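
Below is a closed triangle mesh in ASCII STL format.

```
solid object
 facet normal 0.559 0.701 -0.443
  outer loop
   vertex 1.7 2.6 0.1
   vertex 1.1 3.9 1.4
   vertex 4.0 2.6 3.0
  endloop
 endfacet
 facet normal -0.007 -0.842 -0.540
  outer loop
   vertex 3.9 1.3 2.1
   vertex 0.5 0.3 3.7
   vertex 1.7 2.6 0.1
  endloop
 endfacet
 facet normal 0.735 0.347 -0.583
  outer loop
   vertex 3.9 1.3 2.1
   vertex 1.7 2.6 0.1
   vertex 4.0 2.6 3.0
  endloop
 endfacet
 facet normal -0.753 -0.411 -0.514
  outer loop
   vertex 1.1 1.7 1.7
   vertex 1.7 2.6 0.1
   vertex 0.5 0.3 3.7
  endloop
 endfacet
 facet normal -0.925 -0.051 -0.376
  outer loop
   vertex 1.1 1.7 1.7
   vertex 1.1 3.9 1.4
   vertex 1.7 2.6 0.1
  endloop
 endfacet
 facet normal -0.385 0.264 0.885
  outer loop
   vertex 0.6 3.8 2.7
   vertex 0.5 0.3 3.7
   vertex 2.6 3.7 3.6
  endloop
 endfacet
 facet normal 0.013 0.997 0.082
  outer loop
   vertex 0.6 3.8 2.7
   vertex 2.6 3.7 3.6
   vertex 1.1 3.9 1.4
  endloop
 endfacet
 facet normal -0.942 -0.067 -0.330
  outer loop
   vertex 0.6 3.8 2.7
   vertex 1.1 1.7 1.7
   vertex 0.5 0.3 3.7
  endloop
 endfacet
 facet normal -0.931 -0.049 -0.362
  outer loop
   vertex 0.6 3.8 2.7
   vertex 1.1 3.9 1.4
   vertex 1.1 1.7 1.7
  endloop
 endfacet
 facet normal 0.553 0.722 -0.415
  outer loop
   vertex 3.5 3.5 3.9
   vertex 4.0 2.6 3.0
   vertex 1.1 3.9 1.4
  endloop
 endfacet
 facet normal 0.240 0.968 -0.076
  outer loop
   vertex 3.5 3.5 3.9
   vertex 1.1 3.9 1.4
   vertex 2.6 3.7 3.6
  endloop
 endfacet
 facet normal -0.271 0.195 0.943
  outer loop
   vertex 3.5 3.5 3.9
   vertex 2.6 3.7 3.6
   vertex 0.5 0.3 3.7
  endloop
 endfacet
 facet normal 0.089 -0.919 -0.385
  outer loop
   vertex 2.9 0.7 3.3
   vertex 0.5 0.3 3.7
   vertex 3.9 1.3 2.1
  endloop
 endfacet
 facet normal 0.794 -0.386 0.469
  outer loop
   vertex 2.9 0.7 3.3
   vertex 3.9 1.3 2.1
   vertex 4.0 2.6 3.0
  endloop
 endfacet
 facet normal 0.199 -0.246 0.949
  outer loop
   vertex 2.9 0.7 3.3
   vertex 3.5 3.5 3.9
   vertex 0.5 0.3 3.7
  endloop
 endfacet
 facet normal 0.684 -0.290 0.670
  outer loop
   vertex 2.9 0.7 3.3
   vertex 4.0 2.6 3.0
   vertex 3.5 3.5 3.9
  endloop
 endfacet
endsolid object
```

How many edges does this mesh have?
24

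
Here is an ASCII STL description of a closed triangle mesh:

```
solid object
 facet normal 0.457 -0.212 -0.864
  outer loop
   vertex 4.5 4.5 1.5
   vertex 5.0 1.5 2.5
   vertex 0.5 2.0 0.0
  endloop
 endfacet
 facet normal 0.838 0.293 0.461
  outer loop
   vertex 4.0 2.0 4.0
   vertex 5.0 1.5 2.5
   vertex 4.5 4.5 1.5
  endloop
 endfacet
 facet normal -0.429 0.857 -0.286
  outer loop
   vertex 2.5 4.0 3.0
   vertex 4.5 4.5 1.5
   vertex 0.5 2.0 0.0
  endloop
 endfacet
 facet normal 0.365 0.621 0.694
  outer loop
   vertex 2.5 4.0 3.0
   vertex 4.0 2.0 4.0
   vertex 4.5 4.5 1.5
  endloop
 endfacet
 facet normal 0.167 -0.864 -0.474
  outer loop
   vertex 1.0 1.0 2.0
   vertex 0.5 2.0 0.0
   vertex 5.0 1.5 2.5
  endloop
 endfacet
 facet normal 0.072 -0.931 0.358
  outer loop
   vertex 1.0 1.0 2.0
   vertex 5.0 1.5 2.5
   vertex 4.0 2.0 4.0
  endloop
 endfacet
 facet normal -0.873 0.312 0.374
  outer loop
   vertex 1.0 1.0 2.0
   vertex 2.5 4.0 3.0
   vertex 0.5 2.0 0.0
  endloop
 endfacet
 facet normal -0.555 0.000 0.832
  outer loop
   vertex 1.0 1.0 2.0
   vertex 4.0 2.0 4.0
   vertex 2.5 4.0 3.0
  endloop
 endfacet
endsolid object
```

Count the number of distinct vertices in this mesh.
6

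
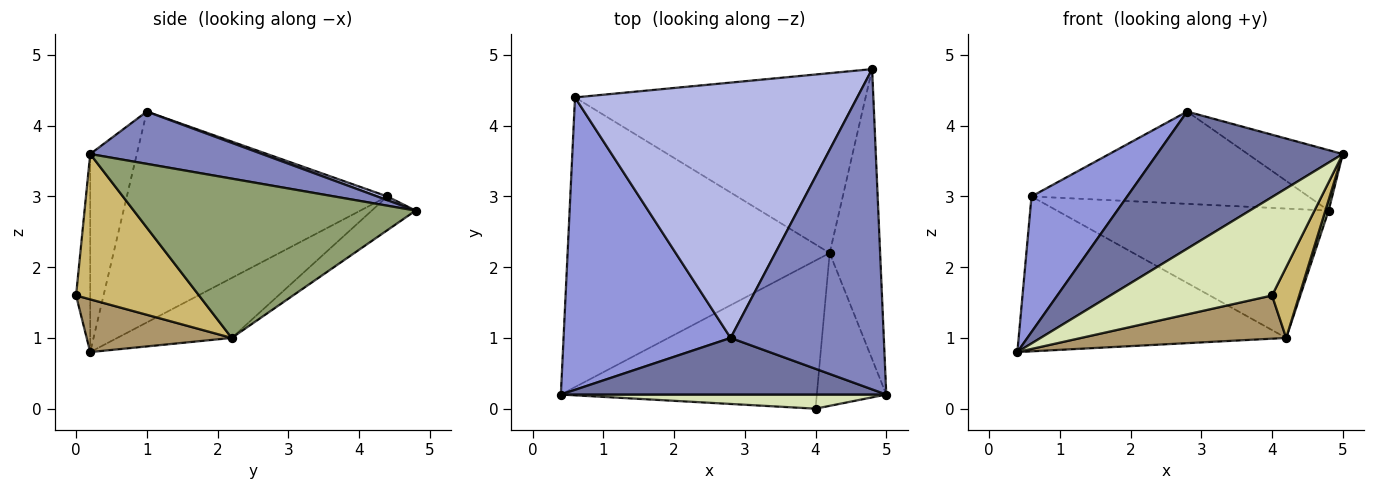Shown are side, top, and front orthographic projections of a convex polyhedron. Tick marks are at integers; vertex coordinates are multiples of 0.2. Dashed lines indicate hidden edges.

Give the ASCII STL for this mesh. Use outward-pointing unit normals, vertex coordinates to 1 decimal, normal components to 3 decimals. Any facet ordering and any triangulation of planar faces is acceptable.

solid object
 facet normal -0.226 -0.900 0.371
  outer loop
   vertex 2.8 1.0 4.2
   vertex 0.4 0.2 0.8
   vertex 5.0 0.2 3.6
  endloop
 endfacet
 facet normal 0.318 0.176 0.932
  outer loop
   vertex 2.8 1.0 4.2
   vertex 5.0 0.2 3.6
   vertex 4.8 4.8 2.8
  endloop
 endfacet
 facet normal -0.753 -0.277 0.597
  outer loop
   vertex 0.6 4.4 3.0
   vertex 0.4 0.2 0.8
   vertex 2.8 1.0 4.2
  endloop
 endfacet
 facet normal 0.012 0.340 0.940
  outer loop
   vertex 0.6 4.4 3.0
   vertex 2.8 1.0 4.2
   vertex 4.8 4.8 2.8
  endloop
 endfacet
 facet normal 0.953 -0.011 -0.302
  outer loop
   vertex 4.2 2.2 1.0
   vertex 4.8 4.8 2.8
   vertex 5.0 0.2 3.6
  endloop
 endfacet
 facet normal -0.198 0.462 -0.864
  outer loop
   vertex 4.2 2.2 1.0
   vertex 0.4 0.2 0.8
   vertex 0.6 4.4 3.0
  endloop
 endfacet
 facet normal -0.094 0.581 -0.808
  outer loop
   vertex 4.2 2.2 1.0
   vertex 0.6 4.4 3.0
   vertex 4.8 4.8 2.8
  endloop
 endfacet
 facet normal -0.086 -0.986 0.142
  outer loop
   vertex 4.0 0.0 1.6
   vertex 5.0 0.2 3.6
   vertex 0.4 0.2 0.8
  endloop
 endfacet
 facet normal 0.194 -0.274 -0.942
  outer loop
   vertex 4.0 0.0 1.6
   vertex 0.4 0.2 0.8
   vertex 4.2 2.2 1.0
  endloop
 endfacet
 facet normal 0.885 -0.196 -0.423
  outer loop
   vertex 4.0 0.0 1.6
   vertex 4.2 2.2 1.0
   vertex 5.0 0.2 3.6
  endloop
 endfacet
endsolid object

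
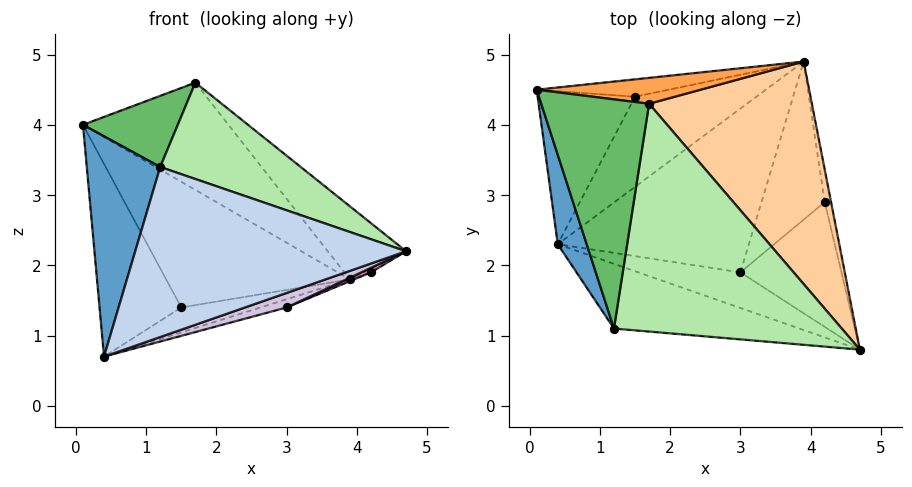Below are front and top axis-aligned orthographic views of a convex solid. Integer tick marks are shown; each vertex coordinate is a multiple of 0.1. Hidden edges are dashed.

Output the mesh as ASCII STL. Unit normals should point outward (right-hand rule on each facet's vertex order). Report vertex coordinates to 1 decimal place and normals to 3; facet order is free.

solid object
 facet normal -0.936 -0.326 0.132
  outer loop
   vertex 1.2 1.1 3.4
   vertex 0.1 4.5 4.0
   vertex 0.4 2.3 0.7
  endloop
 endfacet
 facet normal -0.198 -0.916 -0.349
  outer loop
   vertex 1.2 1.1 3.4
   vertex 0.4 2.3 0.7
   vertex 4.7 0.8 2.2
  endloop
 endfacet
 facet normal 0.034 0.972 0.235
  outer loop
   vertex 1.7 4.3 4.6
   vertex 3.9 4.9 1.8
   vertex 0.1 4.5 4.0
  endloop
 endfacet
 facet normal 0.747 0.207 0.631
  outer loop
   vertex 1.7 4.3 4.6
   vertex 4.7 0.8 2.2
   vertex 3.9 4.9 1.8
  endloop
 endfacet
 facet normal -0.368 -0.276 0.888
  outer loop
   vertex 1.7 4.3 4.6
   vertex 0.1 4.5 4.0
   vertex 1.2 1.1 3.4
  endloop
 endfacet
 facet normal 0.272 -0.375 0.886
  outer loop
   vertex 1.7 4.3 4.6
   vertex 1.2 1.1 3.4
   vertex 4.7 0.8 2.2
  endloop
 endfacet
 facet normal -0.181 0.974 -0.135
  outer loop
   vertex 1.5 4.4 1.4
   vertex 0.1 4.5 4.0
   vertex 3.9 4.9 1.8
  endloop
 endfacet
 facet normal -0.740 0.527 -0.419
  outer loop
   vertex 1.5 4.4 1.4
   vertex 0.4 2.3 0.7
   vertex 0.1 4.5 4.0
  endloop
 endfacet
 facet normal 0.105 0.265 -0.959
  outer loop
   vertex 1.5 4.4 1.4
   vertex 3.9 4.9 1.8
   vertex 0.4 2.3 0.7
  endloop
 endfacet
 facet normal 0.188 -0.371 -0.909
  outer loop
   vertex 3.0 1.9 1.4
   vertex 4.7 0.8 2.2
   vertex 0.4 2.3 0.7
  endloop
 endfacet
 facet normal 0.267 0.048 -0.963
  outer loop
   vertex 3.0 1.9 1.4
   vertex 0.4 2.3 0.7
   vertex 3.9 4.9 1.8
  endloop
 endfacet
 facet normal 0.723 0.074 -0.686
  outer loop
   vertex 4.2 2.9 1.9
   vertex 3.9 4.9 1.8
   vertex 4.7 0.8 2.2
  endloop
 endfacet
 facet normal 0.408 -0.033 -0.912
  outer loop
   vertex 4.2 2.9 1.9
   vertex 4.7 0.8 2.2
   vertex 3.0 1.9 1.4
  endloop
 endfacet
 facet normal 0.377 0.010 -0.926
  outer loop
   vertex 4.2 2.9 1.9
   vertex 3.0 1.9 1.4
   vertex 3.9 4.9 1.8
  endloop
 endfacet
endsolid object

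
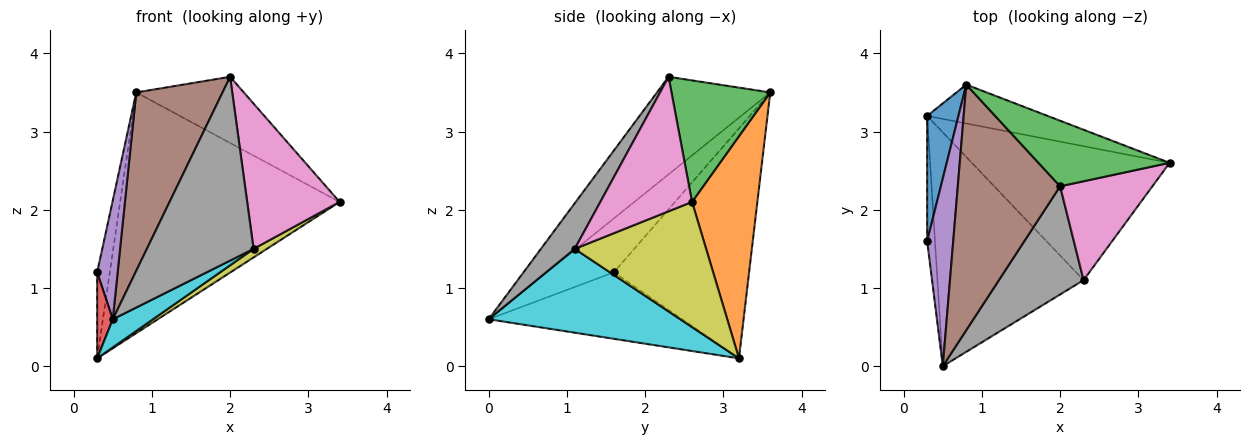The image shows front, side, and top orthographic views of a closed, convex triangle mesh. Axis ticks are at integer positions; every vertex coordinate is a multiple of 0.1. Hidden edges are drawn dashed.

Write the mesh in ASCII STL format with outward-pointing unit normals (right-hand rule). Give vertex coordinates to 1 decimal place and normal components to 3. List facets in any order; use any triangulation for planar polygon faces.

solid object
 facet normal -0.987 0.092 0.134
  outer loop
   vertex 0.3 3.2 0.1
   vertex 0.3 1.6 1.2
   vertex 0.8 3.6 3.5
  endloop
 endfacet
 facet normal 0.282 0.947 -0.153
  outer loop
   vertex 0.3 3.2 0.1
   vertex 0.8 3.6 3.5
   vertex 3.4 2.6 2.1
  endloop
 endfacet
 facet normal 0.546 0.595 0.590
  outer loop
   vertex 2.0 2.3 3.7
   vertex 3.4 2.6 2.1
   vertex 0.8 3.6 3.5
  endloop
 endfacet
 facet normal -0.990 -0.080 -0.116
  outer loop
   vertex 0.5 0.0 0.6
   vertex 0.3 1.6 1.2
   vertex 0.3 3.2 0.1
  endloop
 endfacet
 facet normal -0.868 -0.266 0.420
  outer loop
   vertex 0.5 0.0 0.6
   vertex 0.8 3.6 3.5
   vertex 0.3 1.6 1.2
  endloop
 endfacet
 facet normal -0.611 -0.465 0.641
  outer loop
   vertex 0.5 0.0 0.6
   vertex 2.0 2.3 3.7
   vertex 0.8 3.6 3.5
  endloop
 endfacet
 facet normal 0.634 -0.639 0.435
  outer loop
   vertex 2.3 1.1 1.5
   vertex 3.4 2.6 2.1
   vertex 2.0 2.3 3.7
  endloop
 endfacet
 facet normal 0.263 -0.831 0.489
  outer loop
   vertex 2.3 1.1 1.5
   vertex 2.0 2.3 3.7
   vertex 0.5 0.0 0.6
  endloop
 endfacet
 facet normal 0.534 -0.054 -0.844
  outer loop
   vertex 2.3 1.1 1.5
   vertex 0.3 3.2 0.1
   vertex 3.4 2.6 2.1
  endloop
 endfacet
 facet normal 0.495 -0.104 -0.863
  outer loop
   vertex 2.3 1.1 1.5
   vertex 0.5 0.0 0.6
   vertex 0.3 3.2 0.1
  endloop
 endfacet
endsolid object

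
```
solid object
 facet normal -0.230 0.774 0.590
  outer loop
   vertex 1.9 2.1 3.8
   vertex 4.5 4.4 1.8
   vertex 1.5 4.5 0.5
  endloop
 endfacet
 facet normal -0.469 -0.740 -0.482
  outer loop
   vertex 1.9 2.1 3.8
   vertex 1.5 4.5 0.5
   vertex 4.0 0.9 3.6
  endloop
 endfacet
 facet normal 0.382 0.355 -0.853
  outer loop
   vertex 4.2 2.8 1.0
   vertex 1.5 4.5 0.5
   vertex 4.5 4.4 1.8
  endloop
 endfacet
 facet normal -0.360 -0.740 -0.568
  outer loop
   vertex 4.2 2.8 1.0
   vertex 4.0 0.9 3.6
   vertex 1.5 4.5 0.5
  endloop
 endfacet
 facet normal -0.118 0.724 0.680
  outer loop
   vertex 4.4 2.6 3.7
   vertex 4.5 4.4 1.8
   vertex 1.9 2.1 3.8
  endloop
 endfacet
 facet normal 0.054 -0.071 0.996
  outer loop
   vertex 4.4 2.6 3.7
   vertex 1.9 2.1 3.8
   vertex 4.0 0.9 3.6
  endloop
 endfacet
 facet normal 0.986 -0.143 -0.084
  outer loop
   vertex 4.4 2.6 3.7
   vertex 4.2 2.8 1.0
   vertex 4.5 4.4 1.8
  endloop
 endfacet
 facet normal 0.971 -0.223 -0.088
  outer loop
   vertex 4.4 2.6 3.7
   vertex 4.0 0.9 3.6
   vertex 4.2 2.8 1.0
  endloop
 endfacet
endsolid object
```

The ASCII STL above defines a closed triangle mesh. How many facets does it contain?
8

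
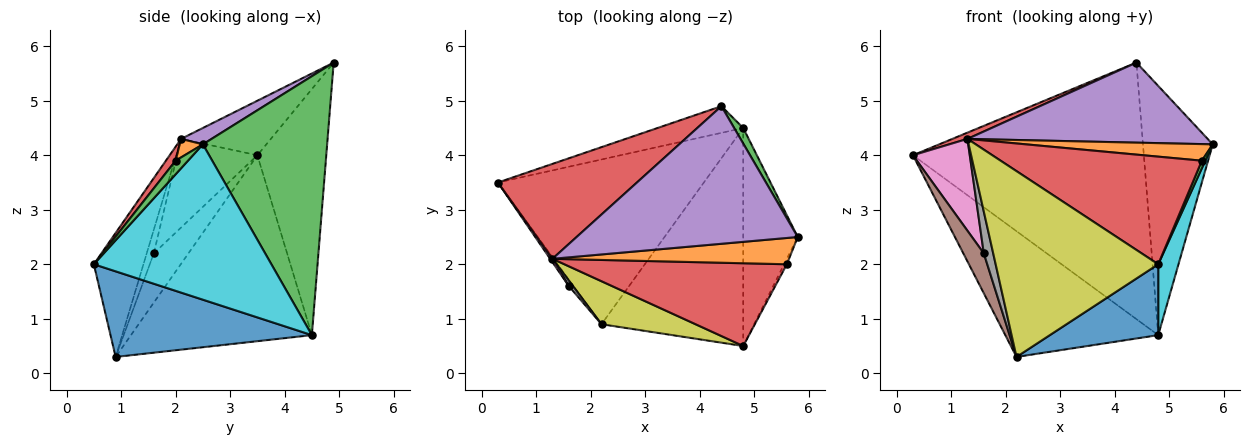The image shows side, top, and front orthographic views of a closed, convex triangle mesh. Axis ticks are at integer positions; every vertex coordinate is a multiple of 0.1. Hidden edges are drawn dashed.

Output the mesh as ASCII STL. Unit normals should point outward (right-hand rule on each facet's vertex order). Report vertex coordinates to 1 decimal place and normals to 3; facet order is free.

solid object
 facet normal -0.583 0.493 -0.646
  outer loop
   vertex 4.8 4.5 0.7
   vertex 2.2 0.9 0.3
   vertex 0.3 3.5 4.0
  endloop
 endfacet
 facet normal -0.285 0.954 -0.099
  outer loop
   vertex 4.8 4.5 0.7
   vertex 0.3 3.5 4.0
   vertex 4.4 4.9 5.7
  endloop
 endfacet
 facet normal 0.872 0.489 0.031
  outer loop
   vertex 4.8 4.5 0.7
   vertex 4.4 4.9 5.7
   vertex 5.8 2.5 4.2
  endloop
 endfacet
 facet normal -0.364 -0.061 0.929
  outer loop
   vertex 1.3 2.1 4.3
   vertex 4.4 4.9 5.7
   vertex 0.3 3.5 4.0
  endloop
 endfacet
 facet normal 0.064 -0.502 0.863
  outer loop
   vertex 1.3 2.1 4.3
   vertex 5.8 2.5 4.2
   vertex 4.4 4.9 5.7
  endloop
 endfacet
 facet normal -0.858 -0.507 -0.084
  outer loop
   vertex 1.6 1.6 2.2
   vertex 0.3 3.5 4.0
   vertex 2.2 0.9 0.3
  endloop
 endfacet
 facet normal -0.816 -0.578 0.021
  outer loop
   vertex 1.6 1.6 2.2
   vertex 1.3 2.1 4.3
   vertex 0.3 3.5 4.0
  endloop
 endfacet
 facet normal -0.599 -0.794 0.104
  outer loop
   vertex 1.6 1.6 2.2
   vertex 2.2 0.9 0.3
   vertex 1.3 2.1 4.3
  endloop
 endfacet
 facet normal -0.285 -0.934 0.216
  outer loop
   vertex 4.8 0.5 2.0
   vertex 1.3 2.1 4.3
   vertex 2.2 0.9 0.3
  endloop
 endfacet
 facet normal 0.938 -0.107 -0.329
  outer loop
   vertex 4.8 0.5 2.0
   vertex 4.8 4.5 0.7
   vertex 5.8 2.5 4.2
  endloop
 endfacet
 facet normal 0.498 -0.268 -0.825
  outer loop
   vertex 4.8 0.5 2.0
   vertex 2.2 0.9 0.3
   vertex 4.8 4.5 0.7
  endloop
 endfacet
 facet normal 0.066 -0.533 0.844
  outer loop
   vertex 5.6 2.0 3.9
   vertex 5.8 2.5 4.2
   vertex 1.3 2.1 4.3
  endloop
 endfacet
 facet normal 0.946 -0.265 -0.189
  outer loop
   vertex 5.6 2.0 3.9
   vertex 4.8 0.5 2.0
   vertex 5.8 2.5 4.2
  endloop
 endfacet
 facet normal 0.038 -0.792 0.609
  outer loop
   vertex 5.6 2.0 3.9
   vertex 1.3 2.1 4.3
   vertex 4.8 0.5 2.0
  endloop
 endfacet
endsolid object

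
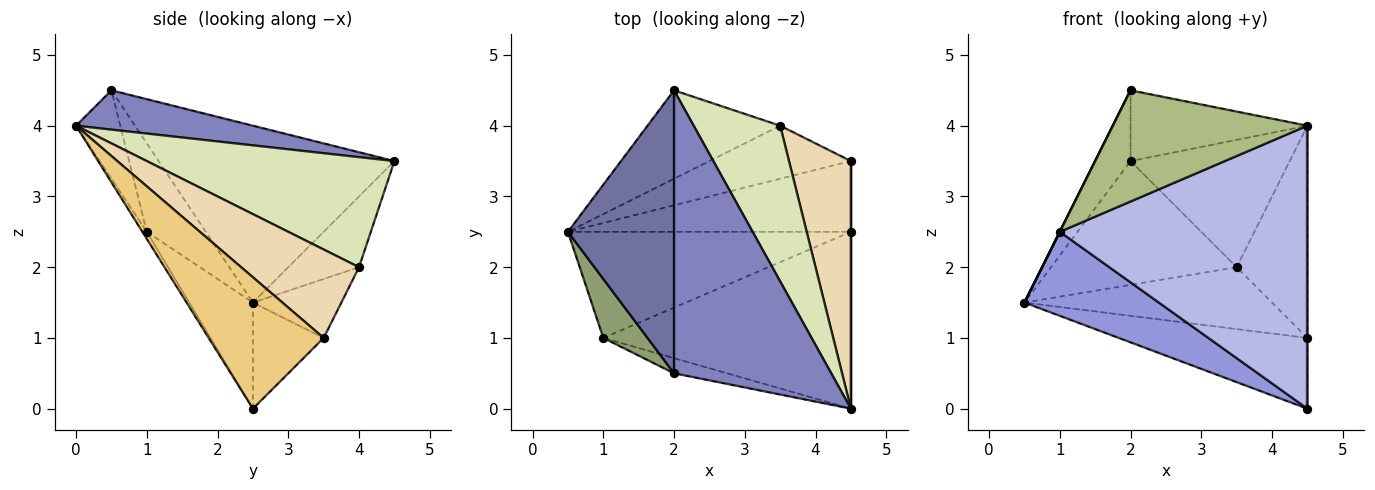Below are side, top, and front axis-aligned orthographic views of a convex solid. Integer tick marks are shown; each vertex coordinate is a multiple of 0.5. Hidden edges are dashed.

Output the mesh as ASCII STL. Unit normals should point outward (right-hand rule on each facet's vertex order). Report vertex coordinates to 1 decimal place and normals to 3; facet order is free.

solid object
 facet normal -0.850 0.128 0.510
  outer loop
   vertex 2.0 0.5 4.5
   vertex 2.0 4.5 3.5
   vertex 0.5 2.5 1.5
  endloop
 endfacet
 facet normal 0.236 0.236 0.943
  outer loop
   vertex 2.0 0.5 4.5
   vertex 4.5 0.0 4.0
   vertex 2.0 4.5 3.5
  endloop
 endfacet
 facet normal -0.282 -0.595 -0.752
  outer loop
   vertex 1.0 1.0 2.5
   vertex 0.5 2.5 1.5
   vertex 4.5 2.5 0.0
  endloop
 endfacet
 facet normal -0.015 -0.848 -0.530
  outer loop
   vertex 1.0 1.0 2.5
   vertex 4.5 2.5 0.0
   vertex 4.5 0.0 4.0
  endloop
 endfacet
 facet normal -0.894 0.000 0.447
  outer loop
   vertex 1.0 1.0 2.5
   vertex 2.0 0.5 4.5
   vertex 0.5 2.5 1.5
  endloop
 endfacet
 facet normal -0.220 -0.967 -0.132
  outer loop
   vertex 1.0 1.0 2.5
   vertex 4.5 0.0 4.0
   vertex 2.0 0.5 4.5
  endloop
 endfacet
 facet normal -0.296 0.777 -0.555
  outer loop
   vertex 3.5 4.0 2.0
   vertex 0.5 2.5 1.5
   vertex 2.0 4.5 3.5
  endloop
 endfacet
 facet normal 0.702 0.451 0.551
  outer loop
   vertex 3.5 4.0 2.0
   vertex 2.0 4.5 3.5
   vertex 4.5 0.0 4.0
  endloop
 endfacet
 facet normal -0.256 0.683 -0.683
  outer loop
   vertex 4.5 3.5 1.0
   vertex 4.5 2.5 0.0
   vertex 0.5 2.5 1.5
  endloop
 endfacet
 facet normal -0.262 0.733 -0.628
  outer loop
   vertex 4.5 3.5 1.0
   vertex 0.5 2.5 1.5
   vertex 3.5 4.0 2.0
  endloop
 endfacet
 facet normal 1.000 0.000 0.000
  outer loop
   vertex 4.5 3.5 1.0
   vertex 4.5 0.0 4.0
   vertex 4.5 2.5 0.0
  endloop
 endfacet
 facet normal 0.735 0.441 0.515
  outer loop
   vertex 4.5 3.5 1.0
   vertex 3.5 4.0 2.0
   vertex 4.5 0.0 4.0
  endloop
 endfacet
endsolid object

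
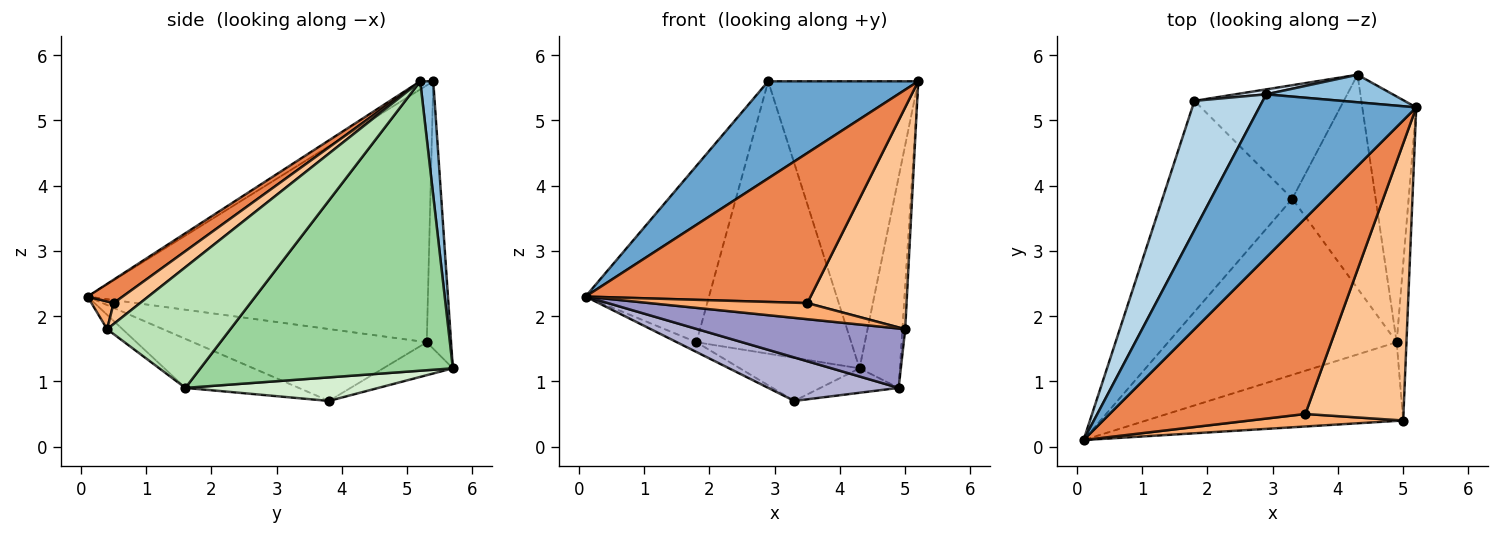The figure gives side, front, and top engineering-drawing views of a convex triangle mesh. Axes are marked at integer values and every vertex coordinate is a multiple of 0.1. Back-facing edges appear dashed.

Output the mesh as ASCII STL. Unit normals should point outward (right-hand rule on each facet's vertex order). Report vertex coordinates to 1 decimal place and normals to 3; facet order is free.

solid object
 facet normal -0.044 -0.511 0.858
  outer loop
   vertex 2.9 5.4 5.6
   vertex 0.1 0.1 2.3
   vertex 5.2 5.2 5.6
  endloop
 endfacet
 facet normal 0.086 0.992 0.095
  outer loop
   vertex 4.3 5.7 1.2
   vertex 2.9 5.4 5.6
   vertex 5.2 5.2 5.6
  endloop
 endfacet
 facet normal -0.912 0.331 0.243
  outer loop
   vertex 1.8 5.3 1.6
   vertex 0.1 0.1 2.3
   vertex 2.9 5.4 5.6
  endloop
 endfacet
 facet normal -0.155 0.988 0.018
  outer loop
   vertex 1.8 5.3 1.6
   vertex 2.9 5.4 5.6
   vertex 4.3 5.7 1.2
  endloop
 endfacet
 facet normal 0.094 -0.606 0.790
  outer loop
   vertex 3.5 0.5 2.2
   vertex 5.2 5.2 5.6
   vertex 0.1 0.1 2.3
  endloop
 endfacet
 facet normal 0.110 -0.785 0.610
  outer loop
   vertex 3.5 0.5 2.2
   vertex 0.1 0.1 2.3
   vertex 5.0 0.4 1.8
  endloop
 endfacet
 facet normal 0.164 -0.616 0.770
  outer loop
   vertex 3.5 0.5 2.2
   vertex 5.0 0.4 1.8
   vertex 5.2 5.2 5.6
  endloop
 endfacet
 facet normal -0.484 0.041 -0.874
  outer loop
   vertex 3.3 3.8 0.7
   vertex 0.1 0.1 2.3
   vertex 1.8 5.3 1.6
  endloop
 endfacet
 facet normal -0.202 0.347 -0.916
  outer loop
   vertex 3.3 3.8 0.7
   vertex 1.8 5.3 1.6
   vertex 4.3 5.7 1.2
  endloop
 endfacet
 facet normal 0.971 0.155 -0.181
  outer loop
   vertex 4.9 1.6 0.9
   vertex 4.3 5.7 1.2
   vertex 5.2 5.2 5.6
  endloop
 endfacet
 facet normal 0.996 0.022 -0.081
  outer loop
   vertex 4.9 1.6 0.9
   vertex 5.2 5.2 5.6
   vertex 5.0 0.4 1.8
  endloop
 endfacet
 facet normal 0.270 0.110 -0.957
  outer loop
   vertex 4.9 1.6 0.9
   vertex 3.3 3.8 0.7
   vertex 4.3 5.7 1.2
  endloop
 endfacet
 facet normal -0.045 -0.602 -0.797
  outer loop
   vertex 4.9 1.6 0.9
   vertex 5.0 0.4 1.8
   vertex 0.1 0.1 2.3
  endloop
 endfacet
 facet normal -0.204 -0.235 -0.950
  outer loop
   vertex 4.9 1.6 0.9
   vertex 0.1 0.1 2.3
   vertex 3.3 3.8 0.7
  endloop
 endfacet
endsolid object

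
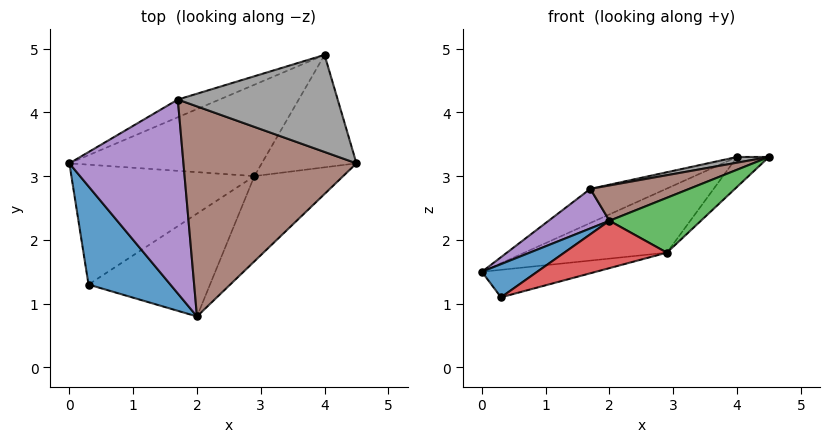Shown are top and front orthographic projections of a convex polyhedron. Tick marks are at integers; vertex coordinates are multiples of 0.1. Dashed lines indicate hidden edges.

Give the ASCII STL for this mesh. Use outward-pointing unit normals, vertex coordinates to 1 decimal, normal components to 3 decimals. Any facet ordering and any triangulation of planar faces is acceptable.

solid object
 facet normal -0.607 -0.254 0.753
  outer loop
   vertex 0.3 1.3 1.1
   vertex 2.0 0.8 2.3
   vertex 0.0 3.2 1.5
  endloop
 endfacet
 facet normal 0.115 0.222 -0.968
  outer loop
   vertex 2.9 3.0 1.8
   vertex 0.3 1.3 1.1
   vertex 0.0 3.2 1.5
  endloop
 endfacet
 facet normal 0.650 -0.411 -0.639
  outer loop
   vertex 2.9 3.0 1.8
   vertex 4.5 3.2 3.3
   vertex 2.0 0.8 2.3
  endloop
 endfacet
 facet normal 0.460 -0.371 -0.806
  outer loop
   vertex 2.9 3.0 1.8
   vertex 2.0 0.8 2.3
   vertex 0.3 1.3 1.1
  endloop
 endfacet
 facet normal -0.534 -0.169 0.828
  outer loop
   vertex 1.7 4.2 2.8
   vertex 0.0 3.2 1.5
   vertex 2.0 0.8 2.3
  endloop
 endfacet
 facet normal -0.229 -0.161 0.960
  outer loop
   vertex 1.7 4.2 2.8
   vertex 2.0 0.8 2.3
   vertex 4.5 3.2 3.3
  endloop
 endfacet
 facet normal 0.658 0.194 -0.728
  outer loop
   vertex 4.0 4.9 3.3
   vertex 4.5 3.2 3.3
   vertex 2.9 3.0 1.8
  endloop
 endfacet
 facet normal -0.195 -0.057 0.979
  outer loop
   vertex 4.0 4.9 3.3
   vertex 1.7 4.2 2.8
   vertex 4.5 3.2 3.3
  endloop
 endfacet
 facet normal 0.123 0.570 -0.812
  outer loop
   vertex 4.0 4.9 3.3
   vertex 2.9 3.0 1.8
   vertex 0.0 3.2 1.5
  endloop
 endfacet
 facet normal -0.168 0.875 -0.454
  outer loop
   vertex 4.0 4.9 3.3
   vertex 0.0 3.2 1.5
   vertex 1.7 4.2 2.8
  endloop
 endfacet
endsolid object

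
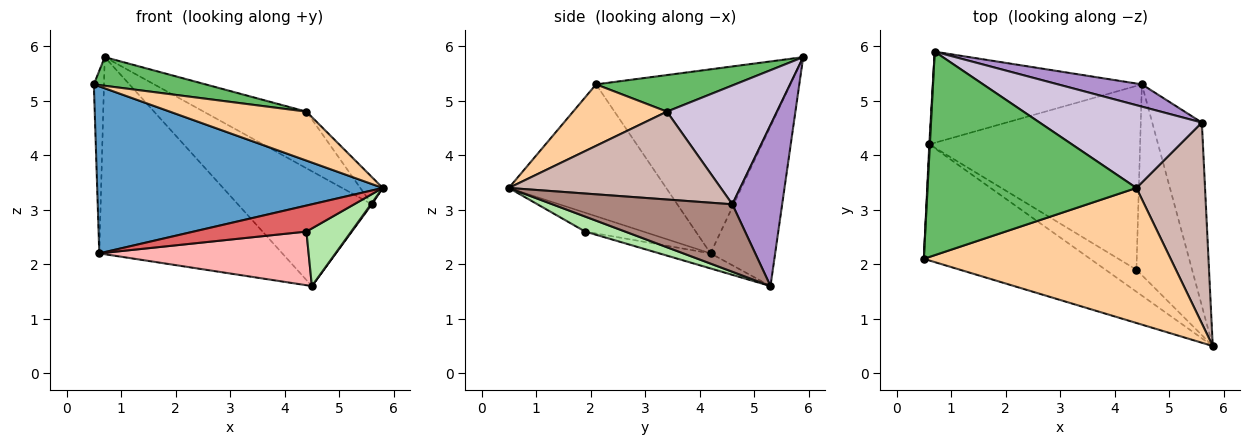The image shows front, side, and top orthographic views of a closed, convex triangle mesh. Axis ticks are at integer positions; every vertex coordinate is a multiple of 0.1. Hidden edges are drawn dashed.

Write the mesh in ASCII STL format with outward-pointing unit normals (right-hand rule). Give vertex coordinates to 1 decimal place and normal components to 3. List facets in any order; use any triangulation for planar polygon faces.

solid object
 facet normal -0.412 -0.748 -0.520
  outer loop
   vertex 0.6 4.2 2.2
   vertex 5.8 0.5 3.4
   vertex 0.5 2.1 5.3
  endloop
 endfacet
 facet normal -0.999 0.052 0.003
  outer loop
   vertex 0.6 4.2 2.2
   vertex 0.5 2.1 5.3
   vertex 0.7 5.9 5.8
  endloop
 endfacet
 facet normal -0.305 0.864 -0.400
  outer loop
   vertex 0.6 4.2 2.2
   vertex 0.7 5.9 5.8
   vertex 4.5 5.3 1.6
  endloop
 endfacet
 facet normal 0.228 -0.332 0.915
  outer loop
   vertex 4.4 3.4 4.8
   vertex 0.5 2.1 5.3
   vertex 5.8 0.5 3.4
  endloop
 endfacet
 facet normal 0.171 -0.137 0.976
  outer loop
   vertex 4.4 3.4 4.8
   vertex 0.7 5.9 5.8
   vertex 0.5 2.1 5.3
  endloop
 endfacet
 facet normal 0.250 -0.280 -0.927
  outer loop
   vertex 4.4 1.9 2.6
   vertex 4.5 5.3 1.6
   vertex 5.8 0.5 3.4
  endloop
 endfacet
 facet normal -0.366 -0.710 -0.601
  outer loop
   vertex 4.4 1.9 2.6
   vertex 5.8 0.5 3.4
   vertex 0.6 4.2 2.2
  endloop
 endfacet
 facet normal -0.068 -0.280 -0.958
  outer loop
   vertex 4.4 1.9 2.6
   vertex 0.6 4.2 2.2
   vertex 4.5 5.3 1.6
  endloop
 endfacet
 facet normal 0.343 0.922 0.179
  outer loop
   vertex 5.6 4.6 3.1
   vertex 4.5 5.3 1.6
   vertex 0.7 5.9 5.8
  endloop
 endfacet
 facet normal 0.517 0.483 0.706
  outer loop
   vertex 5.6 4.6 3.1
   vertex 0.7 5.9 5.8
   vertex 4.4 3.4 4.8
  endloop
 endfacet
 facet normal 0.805 -0.004 -0.593
  outer loop
   vertex 5.6 4.6 3.1
   vertex 5.8 0.5 3.4
   vertex 4.5 5.3 1.6
  endloop
 endfacet
 facet normal 0.786 0.083 0.613
  outer loop
   vertex 5.6 4.6 3.1
   vertex 4.4 3.4 4.8
   vertex 5.8 0.5 3.4
  endloop
 endfacet
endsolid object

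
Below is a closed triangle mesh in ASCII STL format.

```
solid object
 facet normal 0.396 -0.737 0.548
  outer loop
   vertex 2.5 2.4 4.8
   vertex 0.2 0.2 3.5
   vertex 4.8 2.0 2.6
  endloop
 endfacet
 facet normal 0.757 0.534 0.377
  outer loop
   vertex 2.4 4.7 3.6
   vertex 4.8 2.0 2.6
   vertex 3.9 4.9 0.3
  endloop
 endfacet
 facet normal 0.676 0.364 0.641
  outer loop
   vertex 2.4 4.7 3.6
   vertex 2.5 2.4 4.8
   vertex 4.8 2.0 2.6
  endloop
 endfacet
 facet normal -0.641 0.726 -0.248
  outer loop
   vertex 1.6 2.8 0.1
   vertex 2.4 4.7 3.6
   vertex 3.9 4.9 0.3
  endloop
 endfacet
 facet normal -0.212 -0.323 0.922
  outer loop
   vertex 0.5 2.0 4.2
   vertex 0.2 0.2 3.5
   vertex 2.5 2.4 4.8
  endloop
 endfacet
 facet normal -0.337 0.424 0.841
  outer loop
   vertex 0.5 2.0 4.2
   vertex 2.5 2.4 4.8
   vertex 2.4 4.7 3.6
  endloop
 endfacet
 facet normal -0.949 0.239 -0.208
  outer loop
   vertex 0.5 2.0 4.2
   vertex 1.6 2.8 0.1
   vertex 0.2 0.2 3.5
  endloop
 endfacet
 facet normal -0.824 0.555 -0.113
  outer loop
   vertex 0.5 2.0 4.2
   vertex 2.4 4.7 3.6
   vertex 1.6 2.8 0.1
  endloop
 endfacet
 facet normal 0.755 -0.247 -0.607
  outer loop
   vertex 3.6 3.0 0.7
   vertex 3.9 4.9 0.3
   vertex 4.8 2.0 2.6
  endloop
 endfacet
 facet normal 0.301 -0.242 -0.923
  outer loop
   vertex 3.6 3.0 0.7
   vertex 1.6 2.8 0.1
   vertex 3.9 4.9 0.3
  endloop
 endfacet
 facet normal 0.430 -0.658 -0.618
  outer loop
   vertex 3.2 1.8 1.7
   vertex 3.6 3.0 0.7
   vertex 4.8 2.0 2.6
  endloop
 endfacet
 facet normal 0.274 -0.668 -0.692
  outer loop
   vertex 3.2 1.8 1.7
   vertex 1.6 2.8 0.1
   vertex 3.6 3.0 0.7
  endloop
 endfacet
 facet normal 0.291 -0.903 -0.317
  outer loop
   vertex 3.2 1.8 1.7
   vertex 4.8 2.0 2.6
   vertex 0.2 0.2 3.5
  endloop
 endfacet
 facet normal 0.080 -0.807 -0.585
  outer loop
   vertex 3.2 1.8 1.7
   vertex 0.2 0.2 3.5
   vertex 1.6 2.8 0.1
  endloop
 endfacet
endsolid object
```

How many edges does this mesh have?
21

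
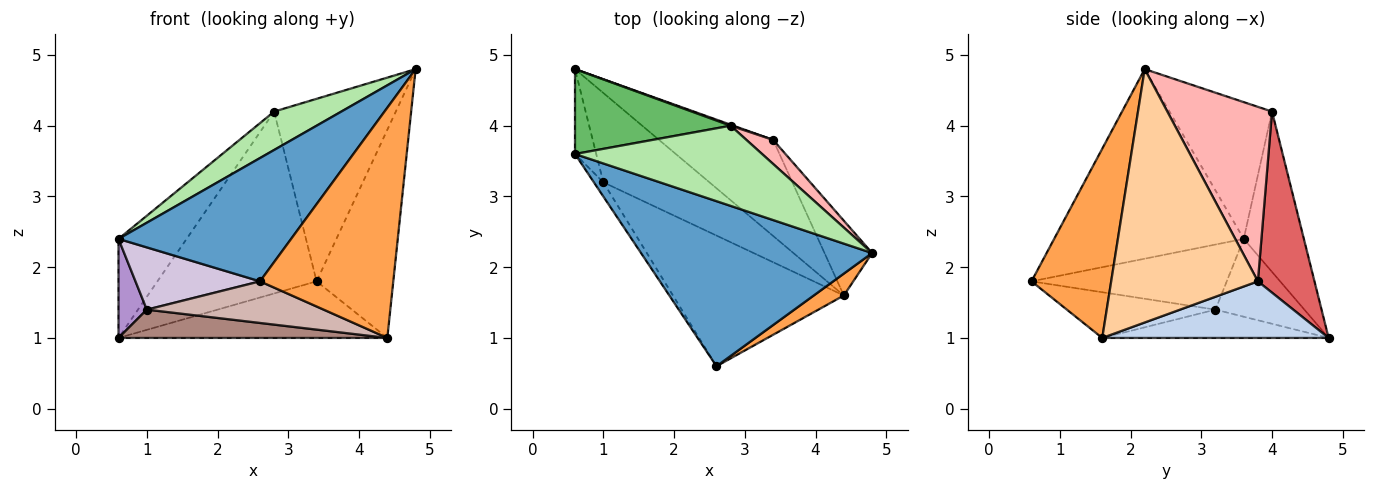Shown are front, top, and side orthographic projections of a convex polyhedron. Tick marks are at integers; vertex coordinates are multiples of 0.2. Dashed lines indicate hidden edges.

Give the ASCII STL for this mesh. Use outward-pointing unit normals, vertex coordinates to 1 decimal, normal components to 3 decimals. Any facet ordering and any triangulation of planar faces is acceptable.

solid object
 facet normal -0.549 -0.500 0.670
  outer loop
   vertex 0.6 3.6 2.4
   vertex 2.6 0.6 1.8
   vertex 4.8 2.2 4.8
  endloop
 endfacet
 facet normal 0.393 0.467 -0.792
  outer loop
   vertex 4.4 1.6 1.0
   vertex 0.6 4.8 1.0
   vertex 3.4 3.8 1.8
  endloop
 endfacet
 facet normal 0.511 -0.856 0.081
  outer loop
   vertex 4.4 1.6 1.0
   vertex 4.8 2.2 4.8
   vertex 2.6 0.6 1.8
  endloop
 endfacet
 facet normal 0.874 0.457 -0.164
  outer loop
   vertex 4.4 1.6 1.0
   vertex 3.4 3.8 1.8
   vertex 4.8 2.2 4.8
  endloop
 endfacet
 facet normal -0.557 0.631 0.541
  outer loop
   vertex 2.8 4.0 4.2
   vertex 0.6 4.8 1.0
   vertex 0.6 3.6 2.4
  endloop
 endfacet
 facet normal -0.550 -0.361 0.753
  outer loop
   vertex 2.8 4.0 4.2
   vertex 0.6 3.6 2.4
   vertex 4.8 2.2 4.8
  endloop
 endfacet
 facet normal 0.335 0.942 0.005
  outer loop
   vertex 2.8 4.0 4.2
   vertex 3.4 3.8 1.8
   vertex 0.6 4.8 1.0
  endloop
 endfacet
 facet normal 0.649 0.754 0.099
  outer loop
   vertex 2.8 4.0 4.2
   vertex 4.8 2.2 4.8
   vertex 3.4 3.8 1.8
  endloop
 endfacet
 facet normal -0.922 -0.293 -0.252
  outer loop
   vertex 1.0 3.2 1.4
   vertex 0.6 3.6 2.4
   vertex 0.6 4.8 1.0
  endloop
 endfacet
 facet normal -0.837 -0.534 -0.121
  outer loop
   vertex 1.0 3.2 1.4
   vertex 2.6 0.6 1.8
   vertex 0.6 3.6 2.4
  endloop
 endfacet
 facet normal -0.246 -0.293 -0.924
  outer loop
   vertex 1.0 3.2 1.4
   vertex 0.6 4.8 1.0
   vertex 4.4 1.6 1.0
  endloop
 endfacet
 facet normal -0.247 -0.294 -0.923
  outer loop
   vertex 1.0 3.2 1.4
   vertex 4.4 1.6 1.0
   vertex 2.6 0.6 1.8
  endloop
 endfacet
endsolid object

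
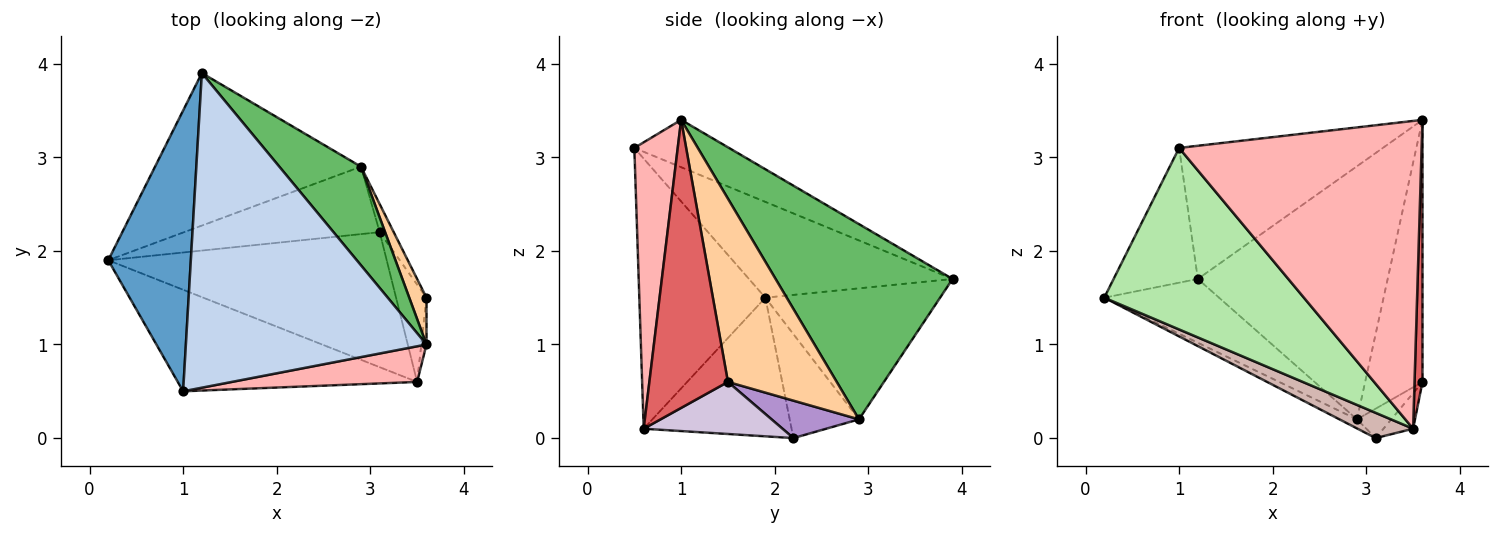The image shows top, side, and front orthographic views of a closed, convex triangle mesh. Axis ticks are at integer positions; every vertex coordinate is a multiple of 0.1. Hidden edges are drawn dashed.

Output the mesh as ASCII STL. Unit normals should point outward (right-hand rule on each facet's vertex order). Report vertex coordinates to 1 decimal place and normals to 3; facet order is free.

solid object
 facet normal -0.723 0.299 0.623
  outer loop
   vertex 1.0 0.5 3.1
   vertex 1.2 3.9 1.7
   vertex 0.2 1.9 1.5
  endloop
 endfacet
 facet normal -0.178 0.384 0.906
  outer loop
   vertex 1.0 0.5 3.1
   vertex 3.6 1.0 3.4
   vertex 1.2 3.9 1.7
  endloop
 endfacet
 facet normal -0.506 0.333 -0.796
  outer loop
   vertex 2.9 2.9 0.2
   vertex 0.2 1.9 1.5
   vertex 1.2 3.9 1.7
  endloop
 endfacet
 facet normal 0.882 0.465 0.083
  outer loop
   vertex 2.9 2.9 0.2
   vertex 3.6 1.0 3.4
   vertex 3.6 1.5 0.6
  endloop
 endfacet
 facet normal 0.656 0.703 0.274
  outer loop
   vertex 2.9 2.9 0.2
   vertex 1.2 3.9 1.7
   vertex 3.6 1.0 3.4
  endloop
 endfacet
 facet normal -0.483 -0.764 -0.428
  outer loop
   vertex 3.5 0.6 0.1
   vertex 1.0 0.5 3.1
   vertex 0.2 1.9 1.5
  endloop
 endfacet
 facet normal 0.995 -0.101 -0.018
  outer loop
   vertex 3.5 0.6 0.1
   vertex 3.6 1.5 0.6
   vertex 3.6 1.0 3.4
  endloop
 endfacet
 facet normal 0.175 -0.978 0.113
  outer loop
   vertex 3.5 0.6 0.1
   vertex 3.6 1.0 3.4
   vertex 1.0 0.5 3.1
  endloop
 endfacet
 facet normal 0.879 0.345 -0.330
  outer loop
   vertex 3.1 2.2 0.0
   vertex 2.9 2.9 0.2
   vertex 3.6 1.5 0.6
  endloop
 endfacet
 facet normal 0.849 0.181 -0.496
  outer loop
   vertex 3.1 2.2 0.0
   vertex 3.6 1.5 0.6
   vertex 3.5 0.6 0.1
  endloop
 endfacet
 facet normal -0.466 0.117 -0.877
  outer loop
   vertex 3.1 2.2 0.0
   vertex 0.2 1.9 1.5
   vertex 2.9 2.9 0.2
  endloop
 endfacet
 facet normal -0.440 -0.165 -0.883
  outer loop
   vertex 3.1 2.2 0.0
   vertex 3.5 0.6 0.1
   vertex 0.2 1.9 1.5
  endloop
 endfacet
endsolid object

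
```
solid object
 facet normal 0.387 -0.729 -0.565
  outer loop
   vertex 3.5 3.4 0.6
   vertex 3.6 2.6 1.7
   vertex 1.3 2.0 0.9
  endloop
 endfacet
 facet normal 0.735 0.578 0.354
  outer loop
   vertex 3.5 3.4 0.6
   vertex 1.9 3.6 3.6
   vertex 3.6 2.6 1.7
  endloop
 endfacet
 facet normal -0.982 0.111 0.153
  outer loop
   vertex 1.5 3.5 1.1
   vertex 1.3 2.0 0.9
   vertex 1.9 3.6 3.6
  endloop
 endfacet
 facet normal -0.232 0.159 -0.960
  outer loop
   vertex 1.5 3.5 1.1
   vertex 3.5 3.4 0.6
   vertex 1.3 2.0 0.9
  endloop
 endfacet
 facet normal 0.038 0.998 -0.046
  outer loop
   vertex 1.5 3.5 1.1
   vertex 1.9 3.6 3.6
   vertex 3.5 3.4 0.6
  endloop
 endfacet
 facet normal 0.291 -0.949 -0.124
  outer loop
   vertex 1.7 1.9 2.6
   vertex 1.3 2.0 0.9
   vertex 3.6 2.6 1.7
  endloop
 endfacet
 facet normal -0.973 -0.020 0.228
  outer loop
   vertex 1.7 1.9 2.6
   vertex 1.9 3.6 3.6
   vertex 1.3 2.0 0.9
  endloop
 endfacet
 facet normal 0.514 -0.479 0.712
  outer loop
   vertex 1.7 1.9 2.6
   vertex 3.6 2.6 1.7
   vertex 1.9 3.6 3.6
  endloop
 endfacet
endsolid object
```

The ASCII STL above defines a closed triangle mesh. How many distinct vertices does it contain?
6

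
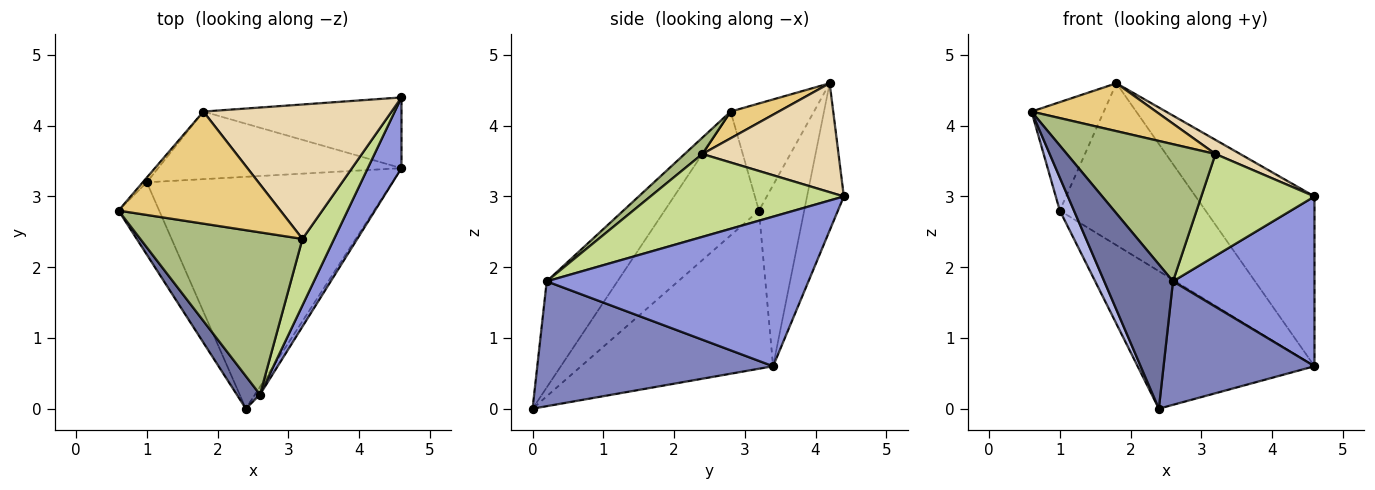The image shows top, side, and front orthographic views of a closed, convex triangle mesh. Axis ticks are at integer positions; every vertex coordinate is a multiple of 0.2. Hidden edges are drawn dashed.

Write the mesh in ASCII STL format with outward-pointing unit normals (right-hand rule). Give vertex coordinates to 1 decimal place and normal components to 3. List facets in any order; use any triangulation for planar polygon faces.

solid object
 facet normal -0.709 -0.688 0.155
  outer loop
   vertex 2.6 0.2 1.8
   vertex 0.6 2.8 4.2
   vertex 2.4 0.0 0.0
  endloop
 endfacet
 facet normal 0.842 -0.539 -0.034
  outer loop
   vertex 2.6 0.2 1.8
   vertex 2.4 0.0 0.0
   vertex 4.6 3.4 0.6
  endloop
 endfacet
 facet normal 0.863 -0.466 0.194
  outer loop
   vertex 2.6 0.2 1.8
   vertex 4.6 3.4 0.6
   vertex 4.6 4.4 3.0
  endloop
 endfacet
 facet normal -0.941 -0.141 -0.309
  outer loop
   vertex 1.0 3.2 2.8
   vertex 2.4 0.0 0.0
   vertex 0.6 2.8 4.2
  endloop
 endfacet
 facet normal -0.485 0.446 -0.752
  outer loop
   vertex 1.0 3.2 2.8
   vertex 4.6 3.4 0.6
   vertex 2.4 0.0 0.0
  endloop
 endfacet
 facet normal 0.077 -0.644 0.761
  outer loop
   vertex 3.2 2.4 3.6
   vertex 0.6 2.8 4.2
   vertex 2.6 0.2 1.8
  endloop
 endfacet
 facet normal 0.820 -0.480 0.313
  outer loop
   vertex 3.2 2.4 3.6
   vertex 2.6 0.2 1.8
   vertex 4.6 4.4 3.0
  endloop
 endfacet
 facet normal -0.275 0.888 -0.370
  outer loop
   vertex 1.8 4.2 4.6
   vertex 4.6 4.4 3.0
   vertex 4.6 3.4 0.6
  endloop
 endfacet
 facet normal -0.276 0.887 -0.370
  outer loop
   vertex 1.8 4.2 4.6
   vertex 4.6 3.4 0.6
   vertex 1.0 3.2 2.8
  endloop
 endfacet
 facet normal -0.755 0.655 -0.028
  outer loop
   vertex 1.8 4.2 4.6
   vertex 1.0 3.2 2.8
   vertex 0.6 2.8 4.2
  endloop
 endfacet
 facet normal 0.150 -0.388 0.909
  outer loop
   vertex 1.8 4.2 4.6
   vertex 0.6 2.8 4.2
   vertex 3.2 2.4 3.6
  endloop
 endfacet
 facet normal 0.499 -0.091 0.862
  outer loop
   vertex 1.8 4.2 4.6
   vertex 3.2 2.4 3.6
   vertex 4.6 4.4 3.0
  endloop
 endfacet
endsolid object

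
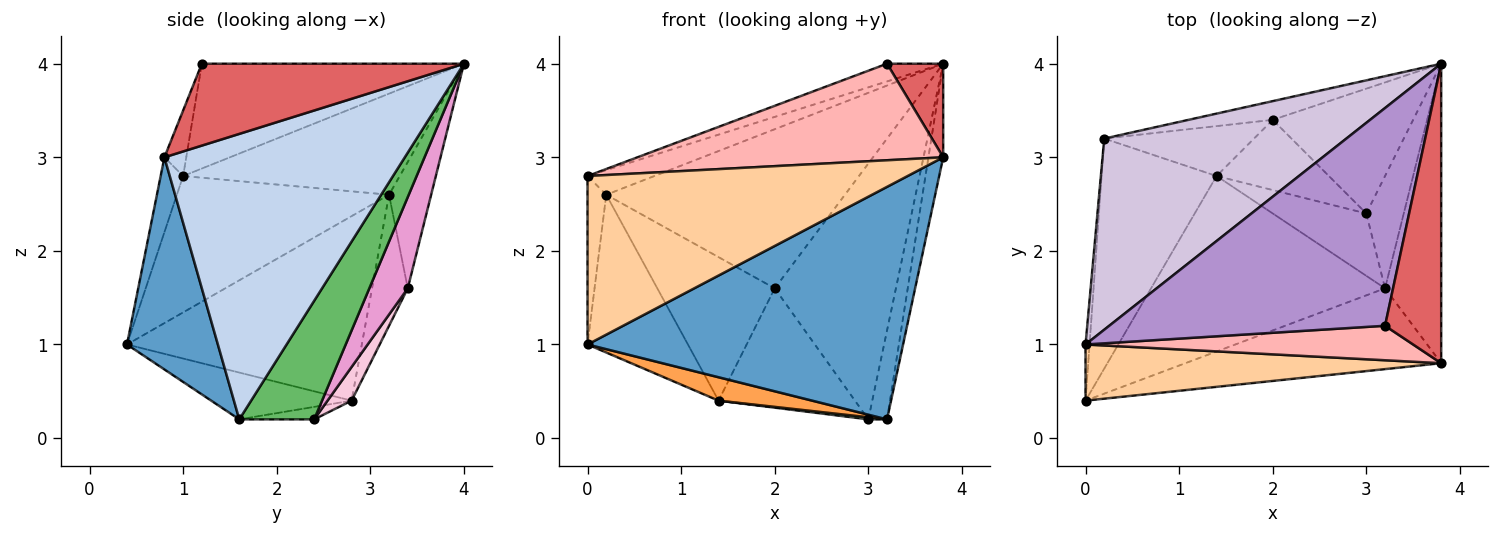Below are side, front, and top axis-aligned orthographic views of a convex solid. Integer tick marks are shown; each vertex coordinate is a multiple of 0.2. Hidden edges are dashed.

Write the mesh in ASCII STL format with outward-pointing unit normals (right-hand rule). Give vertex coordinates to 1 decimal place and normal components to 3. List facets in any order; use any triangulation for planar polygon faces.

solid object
 facet normal 0.263 -0.911 -0.317
  outer loop
   vertex 3.2 1.6 0.2
   vertex 3.8 0.8 3.0
   vertex 0.0 0.4 1.0
  endloop
 endfacet
 facet normal 0.979 0.060 -0.193
  outer loop
   vertex 3.2 1.6 0.2
   vertex 3.8 4.0 4.0
   vertex 3.8 0.8 3.0
  endloop
 endfacet
 facet normal -0.194 -0.130 -0.972
  outer loop
   vertex 1.4 2.8 0.4
   vertex 3.2 1.6 0.2
   vertex 0.0 0.4 1.0
  endloop
 endfacet
 facet normal -0.066 -0.947 0.316
  outer loop
   vertex 0.0 1.0 2.8
   vertex 0.0 0.4 1.0
   vertex 3.8 0.8 3.0
  endloop
 endfacet
 facet normal 0.928 0.232 -0.293
  outer loop
   vertex 3.0 2.4 0.2
   vertex 3.8 4.0 4.0
   vertex 3.2 1.6 0.2
  endloop
 endfacet
 facet normal -0.132 -0.033 -0.991
  outer loop
   vertex 3.0 2.4 0.2
   vertex 3.2 1.6 0.2
   vertex 1.4 2.8 0.4
  endloop
 endfacet
 facet normal 0.812 -0.174 0.557
  outer loop
   vertex 3.2 1.2 4.0
   vertex 3.8 0.8 3.0
   vertex 3.8 4.0 4.0
  endloop
 endfacet
 facet normal -0.067 -0.940 0.336
  outer loop
   vertex 3.2 1.2 4.0
   vertex 0.0 1.0 2.8
   vertex 3.8 0.8 3.0
  endloop
 endfacet
 facet normal -0.354 0.076 0.932
  outer loop
   vertex 3.2 1.2 4.0
   vertex 3.8 4.0 4.0
   vertex 0.0 1.0 2.8
  endloop
 endfacet
 facet normal -0.383 0.118 0.916
  outer loop
   vertex 0.2 3.2 2.6
   vertex 0.0 1.0 2.8
   vertex 3.8 4.0 4.0
  endloop
 endfacet
 facet normal -0.798 0.341 -0.497
  outer loop
   vertex 0.2 3.2 2.6
   vertex 1.4 2.8 0.4
   vertex 0.0 0.4 1.0
  endloop
 endfacet
 facet normal -0.996 0.088 -0.029
  outer loop
   vertex 0.2 3.2 2.6
   vertex 0.0 0.4 1.0
   vertex 0.0 1.0 2.8
  endloop
 endfacet
 facet normal 0.274 0.864 -0.422
  outer loop
   vertex 2.0 3.4 1.6
   vertex 3.8 4.0 4.0
   vertex 3.0 2.4 0.2
  endloop
 endfacet
 facet normal 0.150 0.852 -0.501
  outer loop
   vertex 2.0 3.4 1.6
   vertex 3.0 2.4 0.2
   vertex 1.4 2.8 0.4
  endloop
 endfacet
 facet normal -0.173 0.978 -0.115
  outer loop
   vertex 2.0 3.4 1.6
   vertex 0.2 3.2 2.6
   vertex 3.8 4.0 4.0
  endloop
 endfacet
 facet normal -0.276 0.908 -0.316
  outer loop
   vertex 2.0 3.4 1.6
   vertex 1.4 2.8 0.4
   vertex 0.2 3.2 2.6
  endloop
 endfacet
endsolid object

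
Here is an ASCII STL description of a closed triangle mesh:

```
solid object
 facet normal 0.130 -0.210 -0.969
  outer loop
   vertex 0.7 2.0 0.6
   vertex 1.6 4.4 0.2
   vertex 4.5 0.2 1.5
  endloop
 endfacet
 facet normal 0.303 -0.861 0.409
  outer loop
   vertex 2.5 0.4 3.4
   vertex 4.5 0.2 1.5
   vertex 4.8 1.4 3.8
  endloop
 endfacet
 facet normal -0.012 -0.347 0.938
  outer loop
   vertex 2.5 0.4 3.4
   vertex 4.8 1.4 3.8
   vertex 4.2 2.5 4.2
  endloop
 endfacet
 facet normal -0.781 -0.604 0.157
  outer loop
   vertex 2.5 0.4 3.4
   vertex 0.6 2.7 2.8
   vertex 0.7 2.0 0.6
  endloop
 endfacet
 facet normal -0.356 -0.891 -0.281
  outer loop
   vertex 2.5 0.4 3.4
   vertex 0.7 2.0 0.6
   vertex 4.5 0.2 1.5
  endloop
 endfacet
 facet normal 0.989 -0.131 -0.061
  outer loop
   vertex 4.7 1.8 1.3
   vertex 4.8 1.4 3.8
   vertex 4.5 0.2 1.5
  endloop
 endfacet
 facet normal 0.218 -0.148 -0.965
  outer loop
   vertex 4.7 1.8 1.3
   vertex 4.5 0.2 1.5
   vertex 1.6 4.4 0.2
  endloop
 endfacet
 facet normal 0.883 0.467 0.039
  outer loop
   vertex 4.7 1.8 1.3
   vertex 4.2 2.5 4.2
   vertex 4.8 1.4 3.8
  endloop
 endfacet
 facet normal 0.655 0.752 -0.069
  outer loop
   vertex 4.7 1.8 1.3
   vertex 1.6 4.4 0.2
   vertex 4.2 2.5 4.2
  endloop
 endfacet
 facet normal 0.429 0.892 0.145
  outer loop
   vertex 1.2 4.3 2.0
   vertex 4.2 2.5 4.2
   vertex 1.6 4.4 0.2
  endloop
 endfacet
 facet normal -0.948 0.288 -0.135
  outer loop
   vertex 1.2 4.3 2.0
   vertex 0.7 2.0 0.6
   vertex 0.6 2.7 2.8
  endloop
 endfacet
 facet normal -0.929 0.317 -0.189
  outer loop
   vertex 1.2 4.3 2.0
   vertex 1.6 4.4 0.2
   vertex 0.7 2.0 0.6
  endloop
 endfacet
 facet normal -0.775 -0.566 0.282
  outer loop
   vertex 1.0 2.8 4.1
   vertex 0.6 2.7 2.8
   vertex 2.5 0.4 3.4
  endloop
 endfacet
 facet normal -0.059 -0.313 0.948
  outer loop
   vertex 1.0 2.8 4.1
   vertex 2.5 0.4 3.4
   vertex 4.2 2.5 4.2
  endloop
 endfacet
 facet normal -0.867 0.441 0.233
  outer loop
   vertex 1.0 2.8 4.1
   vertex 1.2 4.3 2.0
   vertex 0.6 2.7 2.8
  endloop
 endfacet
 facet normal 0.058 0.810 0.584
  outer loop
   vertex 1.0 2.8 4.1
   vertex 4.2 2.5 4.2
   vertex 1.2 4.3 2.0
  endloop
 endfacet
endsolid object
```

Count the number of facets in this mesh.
16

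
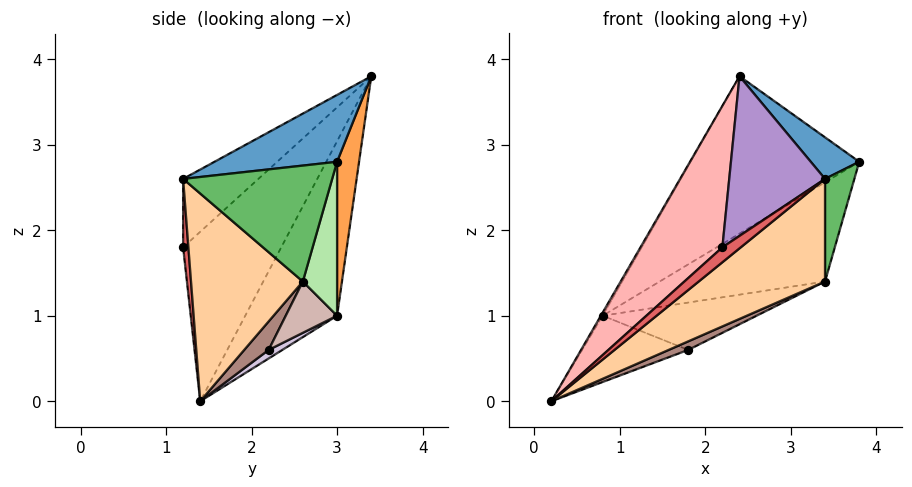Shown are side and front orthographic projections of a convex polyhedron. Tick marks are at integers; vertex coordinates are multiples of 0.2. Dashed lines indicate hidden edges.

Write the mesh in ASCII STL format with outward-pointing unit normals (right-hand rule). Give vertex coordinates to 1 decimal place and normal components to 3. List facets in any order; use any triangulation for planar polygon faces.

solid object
 facet normal 0.528 -0.209 0.823
  outer loop
   vertex 2.4 3.4 3.8
   vertex 3.4 1.2 2.6
   vertex 3.8 3.0 2.8
  endloop
 endfacet
 facet normal -0.869 0.017 0.494
  outer loop
   vertex 0.8 3.0 1.0
   vertex 0.2 1.4 0.0
   vertex 2.4 3.4 3.8
  endloop
 endfacet
 facet normal 0.126 0.969 -0.211
  outer loop
   vertex 0.8 3.0 1.0
   vertex 2.4 3.4 3.8
   vertex 3.8 3.0 2.8
  endloop
 endfacet
 facet normal 0.499 -0.564 -0.658
  outer loop
   vertex 3.4 2.6 1.4
   vertex 3.4 1.2 2.6
   vertex 0.2 1.4 0.0
  endloop
 endfacet
 facet normal 0.957 -0.188 -0.220
  outer loop
   vertex 3.4 2.6 1.4
   vertex 3.8 3.0 2.8
   vertex 3.4 1.2 2.6
  endloop
 endfacet
 facet normal 0.192 0.928 -0.320
  outer loop
   vertex 3.4 2.6 1.4
   vertex 0.8 3.0 1.0
   vertex 3.8 3.0 2.8
  endloop
 endfacet
 facet normal 0.254 -0.889 -0.381
  outer loop
   vertex 2.2 1.2 1.8
   vertex 0.2 1.4 0.0
   vertex 3.4 1.2 2.6
  endloop
 endfacet
 facet normal -0.605 -0.505 0.616
  outer loop
   vertex 2.2 1.2 1.8
   vertex 2.4 3.4 3.8
   vertex 0.2 1.4 0.0
  endloop
 endfacet
 facet normal -0.453 -0.577 0.680
  outer loop
   vertex 2.2 1.2 1.8
   vertex 3.4 1.2 2.6
   vertex 2.4 3.4 3.8
  endloop
 endfacet
 facet normal 0.066 0.511 -0.857
  outer loop
   vertex 1.8 2.2 0.6
   vertex 0.2 1.4 0.0
   vertex 0.8 3.0 1.0
  endloop
 endfacet
 facet normal 0.488 -0.390 -0.781
  outer loop
   vertex 1.8 2.2 0.6
   vertex 3.4 2.6 1.4
   vertex 0.2 1.4 0.0
  endloop
 endfacet
 facet normal 0.212 0.636 -0.742
  outer loop
   vertex 1.8 2.2 0.6
   vertex 0.8 3.0 1.0
   vertex 3.4 2.6 1.4
  endloop
 endfacet
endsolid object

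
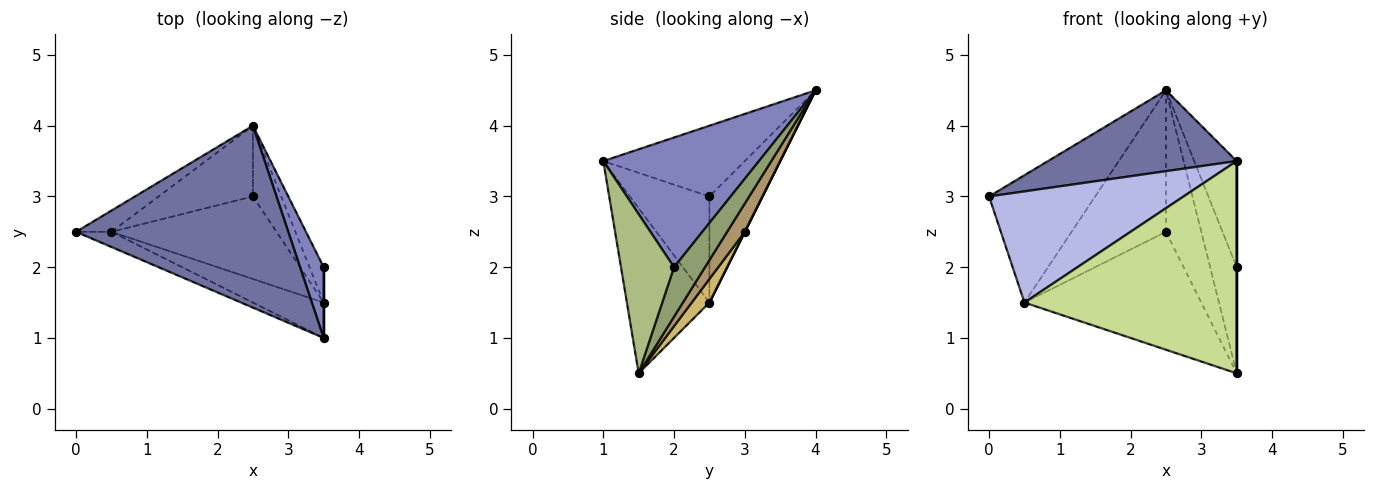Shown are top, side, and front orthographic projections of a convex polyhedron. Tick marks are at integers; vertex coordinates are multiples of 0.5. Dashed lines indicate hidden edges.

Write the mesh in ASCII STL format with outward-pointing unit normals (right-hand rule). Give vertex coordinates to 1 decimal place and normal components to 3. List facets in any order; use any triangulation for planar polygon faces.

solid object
 facet normal -0.291 -0.389 0.874
  outer loop
   vertex 3.5 1.0 3.5
   vertex 2.5 4.0 4.5
   vertex 0.0 2.5 3.0
  endloop
 endfacet
 facet normal 0.950 0.259 0.173
  outer loop
   vertex 3.5 1.0 3.5
   vertex 3.5 2.0 2.0
   vertex 2.5 4.0 4.5
  endloop
 endfacet
 facet normal -0.442 0.885 -0.147
  outer loop
   vertex 0.5 2.5 1.5
   vertex 0.0 2.5 3.0
   vertex 2.5 4.0 4.5
  endloop
 endfacet
 facet normal -0.376 -0.918 -0.125
  outer loop
   vertex 0.5 2.5 1.5
   vertex 3.5 1.0 3.5
   vertex 0.0 2.5 3.0
  endloop
 endfacet
 facet normal 0.742 0.636 -0.212
  outer loop
   vertex 3.5 1.5 0.5
   vertex 2.5 4.0 4.5
   vertex 3.5 2.0 2.0
  endloop
 endfacet
 facet normal 1.000 0.000 0.000
  outer loop
   vertex 3.5 1.5 0.5
   vertex 3.5 2.0 2.0
   vertex 3.5 1.0 3.5
  endloop
 endfacet
 facet normal -0.358 -0.921 -0.153
  outer loop
   vertex 3.5 1.5 0.5
   vertex 3.5 1.0 3.5
   vertex 0.5 2.5 1.5
  endloop
 endfacet
 facet normal 0.000 0.894 -0.447
  outer loop
   vertex 2.5 3.0 2.5
   vertex 0.5 2.5 1.5
   vertex 2.5 4.0 4.5
  endloop
 endfacet
 facet normal 0.408 0.816 -0.408
  outer loop
   vertex 2.5 3.0 2.5
   vertex 2.5 4.0 4.5
   vertex 3.5 1.5 0.5
  endloop
 endfacet
 facet normal 0.082 0.816 -0.572
  outer loop
   vertex 2.5 3.0 2.5
   vertex 3.5 1.5 0.5
   vertex 0.5 2.5 1.5
  endloop
 endfacet
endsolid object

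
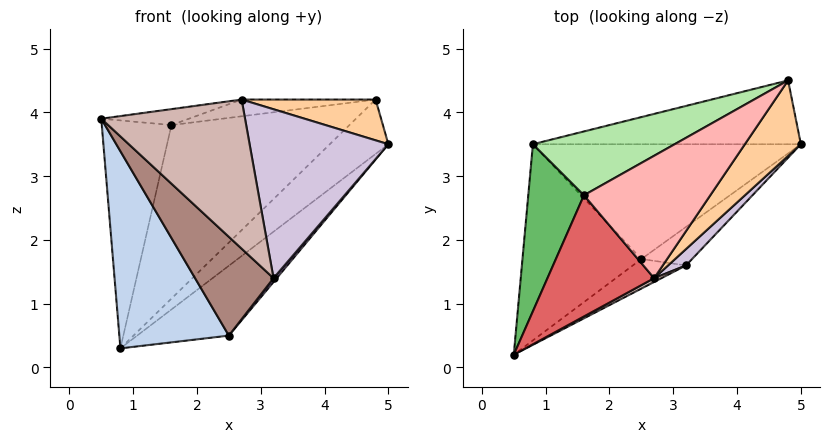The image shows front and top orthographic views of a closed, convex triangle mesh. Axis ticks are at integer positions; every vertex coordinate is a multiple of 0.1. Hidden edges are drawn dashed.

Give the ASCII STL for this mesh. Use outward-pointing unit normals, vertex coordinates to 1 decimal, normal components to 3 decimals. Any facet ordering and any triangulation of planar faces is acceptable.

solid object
 facet normal 0.502 0.561 -0.658
  outer loop
   vertex 4.8 4.5 4.2
   vertex 5.0 3.5 3.5
   vertex 0.8 3.5 0.3
  endloop
 endfacet
 facet normal -0.555 -0.590 -0.587
  outer loop
   vertex 2.5 1.7 0.5
   vertex 0.5 0.2 3.9
   vertex 0.8 3.5 0.3
  endloop
 endfacet
 facet normal 0.546 0.436 -0.716
  outer loop
   vertex 2.5 1.7 0.5
   vertex 0.8 3.5 0.3
   vertex 5.0 3.5 3.5
  endloop
 endfacet
 facet normal 0.574 -0.389 0.720
  outer loop
   vertex 2.7 1.4 4.2
   vertex 5.0 3.5 3.5
   vertex 4.8 4.5 4.2
  endloop
 endfacet
 facet normal -0.872 0.395 0.290
  outer loop
   vertex 1.6 2.7 3.8
   vertex 0.8 3.5 0.3
   vertex 0.5 0.2 3.9
  endloop
 endfacet
 facet normal -0.496 0.815 0.300
  outer loop
   vertex 1.6 2.7 3.8
   vertex 4.8 4.5 4.2
   vertex 0.8 3.5 0.3
  endloop
 endfacet
 facet normal -0.202 0.128 0.971
  outer loop
   vertex 1.6 2.7 3.8
   vertex 0.5 0.2 3.9
   vertex 2.7 1.4 4.2
  endloop
 endfacet
 facet normal -0.196 0.133 0.972
  outer loop
   vertex 1.6 2.7 3.8
   vertex 2.7 1.4 4.2
   vertex 4.8 4.5 4.2
  endloop
 endfacet
 facet normal 0.785 -0.061 -0.617
  outer loop
   vertex 3.2 1.6 1.4
   vertex 2.5 1.7 0.5
   vertex 5.0 3.5 3.5
  endloop
 endfacet
 facet normal 0.684 -0.726 0.070
  outer loop
   vertex 3.2 1.6 1.4
   vertex 5.0 3.5 3.5
   vertex 2.7 1.4 4.2
  endloop
 endfacet
 facet normal 0.226 -0.933 -0.279
  outer loop
   vertex 3.2 1.6 1.4
   vertex 0.5 0.2 3.9
   vertex 2.5 1.7 0.5
  endloop
 endfacet
 facet normal 0.476 -0.879 0.022
  outer loop
   vertex 3.2 1.6 1.4
   vertex 2.7 1.4 4.2
   vertex 0.5 0.2 3.9
  endloop
 endfacet
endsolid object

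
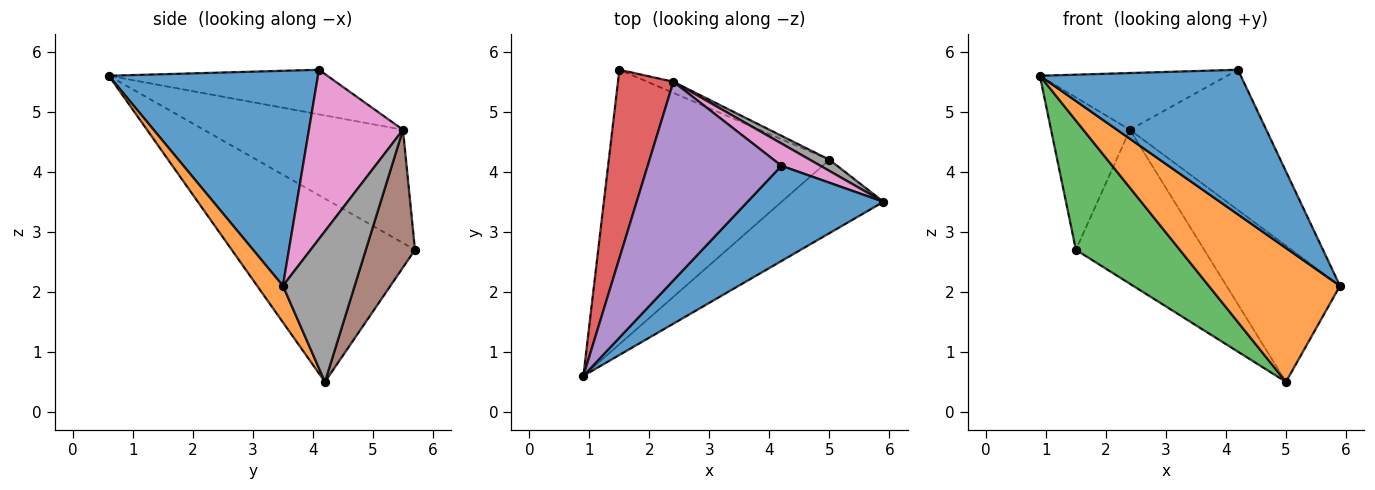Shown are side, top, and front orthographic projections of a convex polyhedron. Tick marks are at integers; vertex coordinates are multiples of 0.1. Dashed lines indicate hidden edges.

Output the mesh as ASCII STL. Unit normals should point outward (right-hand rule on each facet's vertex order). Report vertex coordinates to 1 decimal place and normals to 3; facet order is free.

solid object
 facet normal 0.656 -0.630 0.415
  outer loop
   vertex 4.2 4.1 5.7
   vertex 0.9 0.6 5.6
   vertex 5.9 3.5 2.1
  endloop
 endfacet
 facet normal 0.170 -0.864 -0.474
  outer loop
   vertex 5.0 4.2 0.5
   vertex 5.9 3.5 2.1
   vertex 0.9 0.6 5.6
  endloop
 endfacet
 facet normal -0.601 -0.341 -0.723
  outer loop
   vertex 5.0 4.2 0.5
   vertex 0.9 0.6 5.6
   vertex 1.5 5.7 2.7
  endloop
 endfacet
 facet normal -0.846 0.335 0.414
  outer loop
   vertex 2.4 5.5 4.7
   vertex 1.5 5.7 2.7
   vertex 0.9 0.6 5.6
  endloop
 endfacet
 facet normal -0.305 0.262 0.916
  outer loop
   vertex 2.4 5.5 4.7
   vertex 0.9 0.6 5.6
   vertex 4.2 4.1 5.7
  endloop
 endfacet
 facet normal 0.357 0.932 -0.067
  outer loop
   vertex 2.4 5.5 4.7
   vertex 5.0 4.2 0.5
   vertex 1.5 5.7 2.7
  endloop
 endfacet
 facet normal 0.563 0.816 0.130
  outer loop
   vertex 2.4 5.5 4.7
   vertex 4.2 4.1 5.7
   vertex 5.9 3.5 2.1
  endloop
 endfacet
 facet normal 0.533 0.843 0.069
  outer loop
   vertex 2.4 5.5 4.7
   vertex 5.9 3.5 2.1
   vertex 5.0 4.2 0.5
  endloop
 endfacet
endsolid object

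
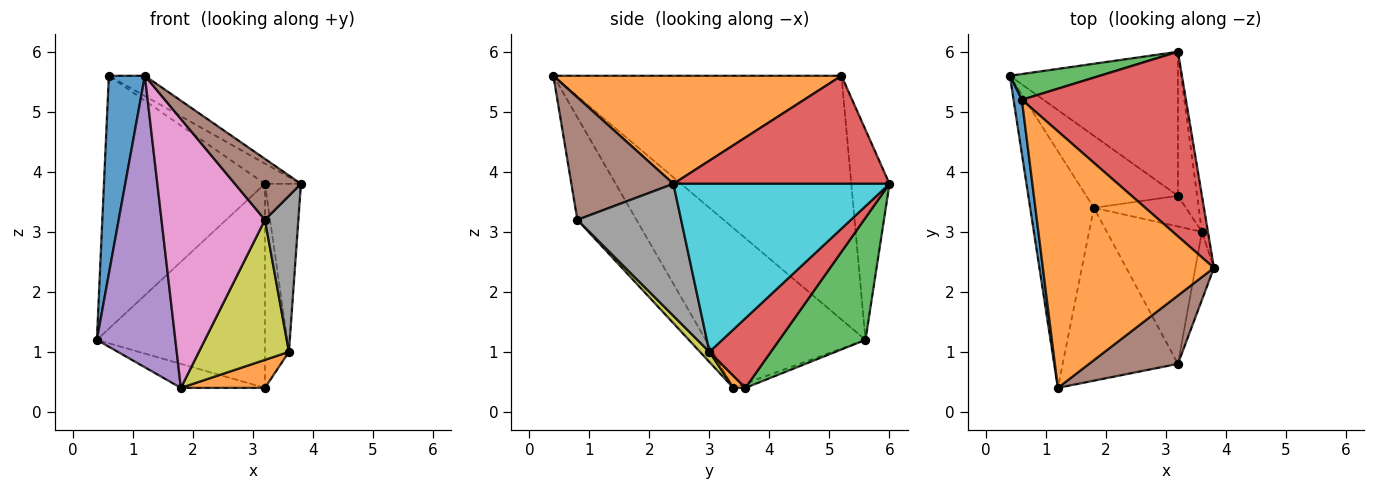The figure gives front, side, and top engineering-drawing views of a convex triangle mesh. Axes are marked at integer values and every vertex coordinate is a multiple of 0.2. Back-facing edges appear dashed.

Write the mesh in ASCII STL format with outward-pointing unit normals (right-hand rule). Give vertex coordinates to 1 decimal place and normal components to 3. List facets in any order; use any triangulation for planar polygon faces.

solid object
 facet normal -0.992 -0.124 0.034
  outer loop
   vertex 0.6 5.2 5.6
   vertex 0.4 5.6 1.2
   vertex 1.2 0.4 5.6
  endloop
 endfacet
 facet normal 0.533 0.067 0.844
  outer loop
   vertex 0.6 5.2 5.6
   vertex 1.2 0.4 5.6
   vertex 3.8 2.4 3.8
  endloop
 endfacet
 facet normal -0.230 0.968 0.098
  outer loop
   vertex 3.2 6.0 3.8
   vertex 0.4 5.6 1.2
   vertex 0.6 5.2 5.6
  endloop
 endfacet
 facet normal 0.548 0.091 0.832
  outer loop
   vertex 3.2 6.0 3.8
   vertex 0.6 5.2 5.6
   vertex 3.8 2.4 3.8
  endloop
 endfacet
 facet normal -0.845 -0.415 -0.337
  outer loop
   vertex 1.8 3.4 0.4
   vertex 1.2 0.4 5.6
   vertex 0.4 5.6 1.2
  endloop
 endfacet
 facet normal 0.717 -0.464 0.520
  outer loop
   vertex 3.2 0.8 3.2
   vertex 3.8 2.4 3.8
   vertex 1.2 0.4 5.6
  endloop
 endfacet
 facet normal -0.433 -0.758 -0.487
  outer loop
   vertex 3.2 0.8 3.2
   vertex 1.2 0.4 5.6
   vertex 1.8 3.4 0.4
  endloop
 endfacet
 facet normal 0.943 -0.304 -0.133
  outer loop
   vertex 3.6 3.0 1.0
   vertex 3.8 2.4 3.8
   vertex 3.2 0.8 3.2
  endloop
 endfacet
 facet normal 0.075 -0.712 -0.698
  outer loop
   vertex 3.6 3.0 1.0
   vertex 3.2 0.8 3.2
   vertex 1.8 3.4 0.4
  endloop
 endfacet
 facet normal 0.986 0.164 -0.035
  outer loop
   vertex 3.6 3.0 1.0
   vertex 3.2 6.0 3.8
   vertex 3.8 2.4 3.8
  endloop
 endfacet
 facet normal -0.045 0.316 -0.948
  outer loop
   vertex 3.2 3.6 0.4
   vertex 1.8 3.4 0.4
   vertex 0.4 5.6 1.2
  endloop
 endfacet
 facet normal 0.096 -0.671 -0.735
  outer loop
   vertex 3.2 3.6 0.4
   vertex 3.6 3.0 1.0
   vertex 1.8 3.4 0.4
  endloop
 endfacet
 facet normal 0.386 0.754 -0.532
  outer loop
   vertex 3.2 3.6 0.4
   vertex 0.4 5.6 1.2
   vertex 3.2 6.0 3.8
  endloop
 endfacet
 facet normal 0.902 0.353 -0.249
  outer loop
   vertex 3.2 3.6 0.4
   vertex 3.2 6.0 3.8
   vertex 3.6 3.0 1.0
  endloop
 endfacet
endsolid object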